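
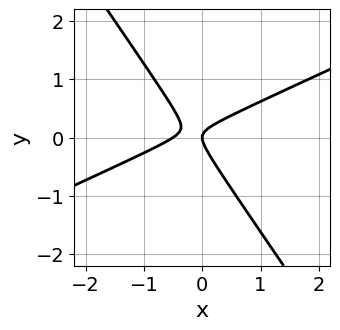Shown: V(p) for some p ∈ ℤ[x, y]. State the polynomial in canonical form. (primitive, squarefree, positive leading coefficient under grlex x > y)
2*x^2 - 3*x*y - 3*y^2 + x

(a) Degree: no degree-1 curve has this shape, so deg p = 2.
(b) Observable constraints: it crosses the y-axis at the gridline y = 0; it meets the x-axis at x = 0 (among the integer gridlines).
(c) Together with the visible shape, these determine p as stated.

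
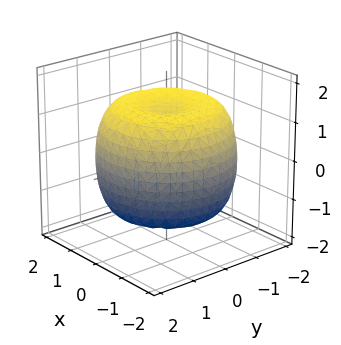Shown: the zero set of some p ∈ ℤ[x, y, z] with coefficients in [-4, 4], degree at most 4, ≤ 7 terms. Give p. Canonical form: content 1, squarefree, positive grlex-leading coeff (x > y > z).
x^4 + 2*x^2*y^2 + y^4 - 2*x^2 - 2*y^2 + 2*z^2 - 3

(a) deg p = 4. A generic line meets the surface in up to 4 points.
(b) Symmetries: rotational symmetry about the z-axis ⇒ p depends on x, y only through x² + y².
(c) Reading off the gridlines: a circular section at z = -1 has radius between 1 and 2.
(d) Fitting integer coefficients to these (and the overall shape) gives p.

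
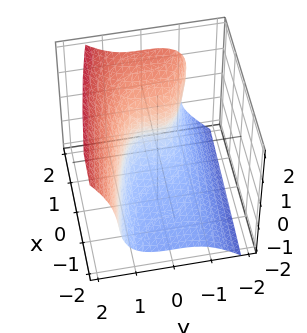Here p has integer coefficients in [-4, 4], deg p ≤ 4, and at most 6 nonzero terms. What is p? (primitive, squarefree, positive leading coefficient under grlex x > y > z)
3*y^3 - 2*z^3 + x*z + 3*x - 2

1. The degree is 3 — no degree-2 surface has this shape.
2. From the visible intercepts: one z-axis crossing is at z = -1.
3. Assembling these constraints gives the stated polynomial.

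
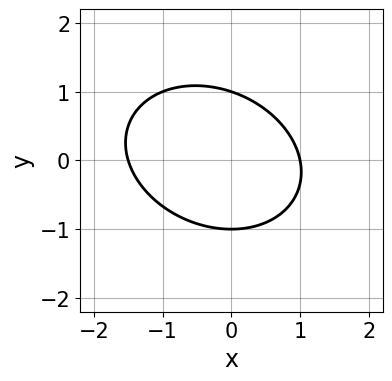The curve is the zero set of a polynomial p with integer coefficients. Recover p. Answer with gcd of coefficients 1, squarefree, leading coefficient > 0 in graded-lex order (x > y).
1. The degree is 2 — the shape is more complex than any degree-1 curve.
2. Checking where it meets the axes: one x-axis crossing is at x = 1; the y-axis gridline crossings are at y ∈ {-1, 1}.
3. Fitting integer coefficients to these (and the overall shape) gives p.

2*x^2 + x*y + 3*y^2 + x - 3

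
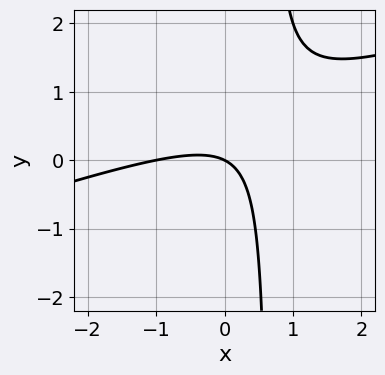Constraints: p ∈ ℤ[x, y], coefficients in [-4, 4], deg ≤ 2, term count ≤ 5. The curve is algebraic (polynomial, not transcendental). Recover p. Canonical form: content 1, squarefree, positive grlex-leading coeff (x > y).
First, the degree is 2 — no degree-1 curve has this shape.
Then, checking where it meets the axes: among the integer gridlines, it crosses the x-axis at x ∈ {-1, 0}; one y-axis crossing is at y = 0.
Finally, together with the visible shape, these determine p as stated.

x^2 - 3*x*y + x + 2*y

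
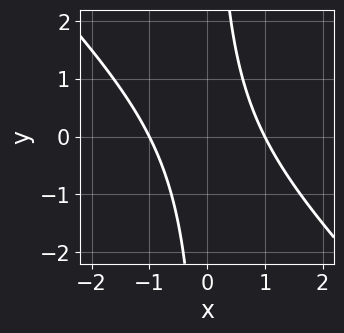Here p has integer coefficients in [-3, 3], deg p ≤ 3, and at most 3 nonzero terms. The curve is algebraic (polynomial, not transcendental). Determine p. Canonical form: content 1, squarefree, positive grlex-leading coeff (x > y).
x^2 + x*y - 1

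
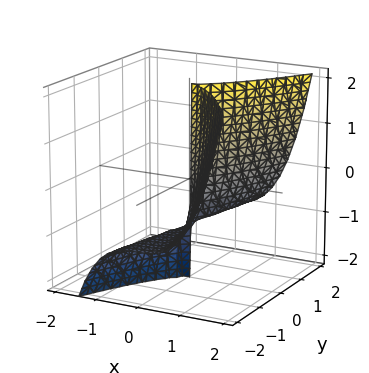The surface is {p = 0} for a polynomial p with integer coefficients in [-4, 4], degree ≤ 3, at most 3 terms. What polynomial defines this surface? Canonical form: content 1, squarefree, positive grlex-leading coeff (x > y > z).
2*x^3 - y^2*z - y^2

(a) deg p = 3. No degree-2 surface has this shape.
(b) From the axis intercepts and sections: one y-axis crossing is at y = 0; every point of the z-axis in the box is on the surface.
(c) Fitting integer coefficients to these (and the overall shape) gives p.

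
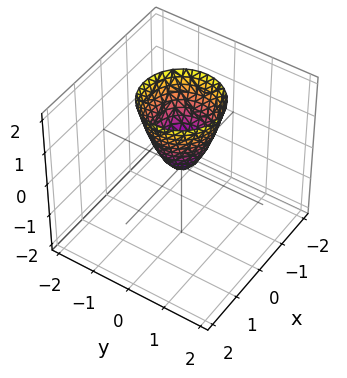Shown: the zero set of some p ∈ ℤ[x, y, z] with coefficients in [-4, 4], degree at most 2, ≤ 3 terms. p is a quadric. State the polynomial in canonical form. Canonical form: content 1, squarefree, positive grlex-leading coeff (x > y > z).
2*x^2 + 2*y^2 - z

(a) Degree: a paraboloid; a quadric, so deg p = 2.
(b) Symmetry: every cross-section ⟂ z is a circle, so x, y appear only via x² + y².
(c) Reading off the gridlines: one y-axis crossing is at y = 0; it crosses the x-axis at the gridline x = 0; it meets the z-axis at z = 0 (among the integer gridlines).
(d) Together with the visible shape, these determine p as stated.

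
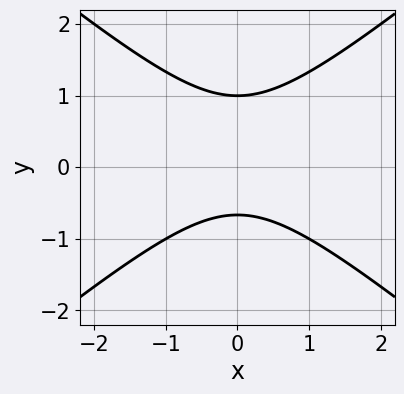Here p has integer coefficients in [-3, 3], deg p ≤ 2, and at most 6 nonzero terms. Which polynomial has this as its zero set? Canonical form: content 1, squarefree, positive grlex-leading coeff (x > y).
2*x^2 - 3*y^2 + y + 2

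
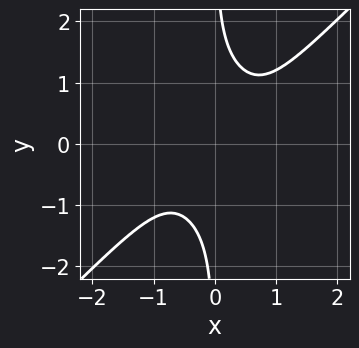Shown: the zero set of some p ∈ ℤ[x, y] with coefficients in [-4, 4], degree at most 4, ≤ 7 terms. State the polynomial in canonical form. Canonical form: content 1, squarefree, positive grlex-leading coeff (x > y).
(a) The degree is 4 — a generic line meets the curve in up to 4 points.
(b) Against the integer gridlines: the curve avoids every integer y-axis point in the box; it misses every integer gridline on the x-axis.
(c) Together with the visible shape, these determine p as stated.

x^4 + x^3*y - x^2*y^2 - x*y^3 + 1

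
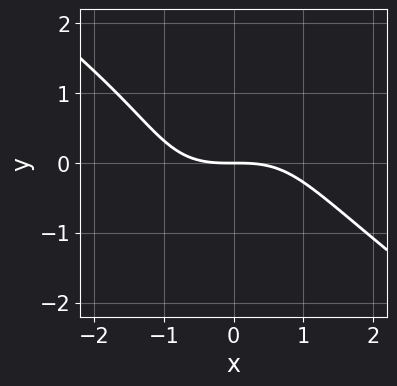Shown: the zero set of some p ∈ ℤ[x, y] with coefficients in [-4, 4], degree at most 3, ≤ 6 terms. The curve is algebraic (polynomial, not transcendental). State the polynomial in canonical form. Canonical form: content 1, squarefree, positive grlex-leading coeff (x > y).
x^3 - x*y^2 + y^3 - y^2 + 3*y

Degree: no degree-2 curve has this shape, so deg p = 3.
From the axis intercepts and sections: one y-axis crossing is at y = 0; it meets the x-axis at x = 0 (among the integer gridlines).
Putting this together gives p.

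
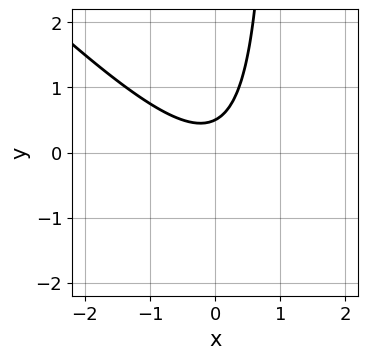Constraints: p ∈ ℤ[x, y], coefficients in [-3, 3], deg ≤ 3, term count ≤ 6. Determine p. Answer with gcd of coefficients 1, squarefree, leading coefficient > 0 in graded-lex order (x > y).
2*x^2 + 2*x*y - 2*y + 1

(a) The degree is 2 — the shape is more complex than any degree-1 curve.
(b) Observable constraints: the curve avoids every integer x-axis point in the box.
(c) The integer polynomial consistent with all of this is the stated p.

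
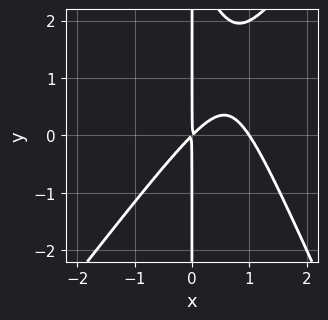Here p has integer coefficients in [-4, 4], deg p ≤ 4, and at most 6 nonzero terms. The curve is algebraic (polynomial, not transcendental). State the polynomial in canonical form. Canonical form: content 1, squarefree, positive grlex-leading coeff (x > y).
3*x^3 - x^2*y - x*y^2 - 3*x^2 + 3*x*y

1. Degree: a generic line meets the curve in up to 3 points, so deg p = 3.
2. From the visible intercepts: the visible y-axis segment lies entirely on the curve; it crosses the x-axis at the gridline x = 1.
3. The integer polynomial consistent with all of this is the stated p.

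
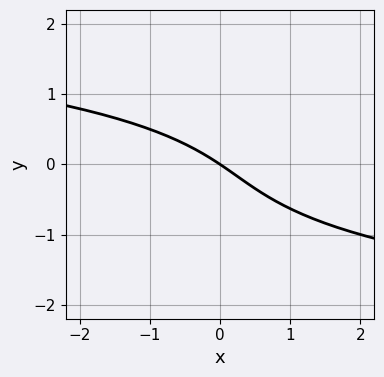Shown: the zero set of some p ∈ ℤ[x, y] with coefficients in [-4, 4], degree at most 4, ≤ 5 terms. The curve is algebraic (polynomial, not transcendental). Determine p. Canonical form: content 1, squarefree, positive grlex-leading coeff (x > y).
2*y^3 + y^2 + 2*x + 3*y

First, the degree is 3 — the shape is more complex than any degree-2 curve.
Next, checking where it meets the axes: one x-axis crossing is at x = 0; one y-axis crossing is at y = 0.
Finally, assembling these constraints gives the stated polynomial.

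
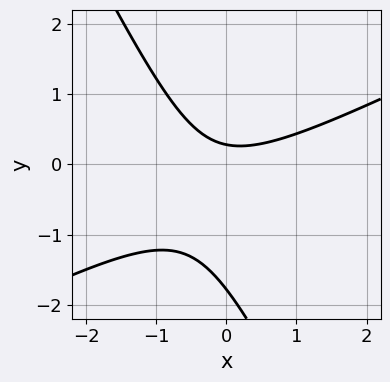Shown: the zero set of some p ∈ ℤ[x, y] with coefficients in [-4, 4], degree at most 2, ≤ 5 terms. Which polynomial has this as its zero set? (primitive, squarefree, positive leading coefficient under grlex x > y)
2*x^2 - 3*x*y - 2*y^2 - 3*y + 1

1. Degree: no degree-1 curve has this shape, so deg p = 2.
2. Against the integer gridlines: the curve avoids every integer x-axis point in the box.
3. The integer polynomial consistent with all of this is the stated p.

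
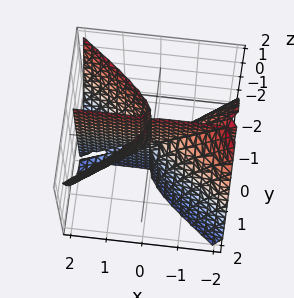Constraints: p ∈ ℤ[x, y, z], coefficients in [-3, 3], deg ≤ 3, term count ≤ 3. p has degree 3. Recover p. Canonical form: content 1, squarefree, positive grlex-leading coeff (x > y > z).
x^2*y + x*y*z - 2*y^3

deg p = 3. A generic line meets the surface in up to 3 points.
Checking where it meets the axes: the visible x-axis segment lies entirely on the surface; the visible z-axis segment lies entirely on the surface; one y-axis crossing is at y = 0.
Solving for integer coefficients yields p as stated.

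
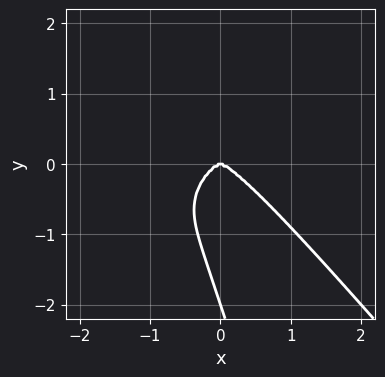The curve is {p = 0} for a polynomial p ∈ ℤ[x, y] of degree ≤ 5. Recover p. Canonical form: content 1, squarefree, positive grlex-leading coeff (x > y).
3*x^4 + 3*x*y^3 + y^4 + 2*y^3

1. deg p = 4. No degree-3 curve has this shape.
2. From the visible intercepts: among the integer gridlines, it crosses the y-axis at y ∈ {-2, 0}; one x-axis crossing is at x = 0.
3. Solving for integer coefficients yields p as stated.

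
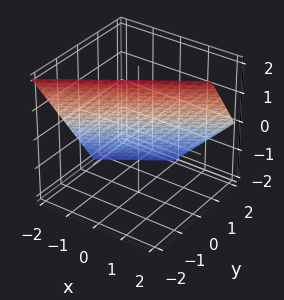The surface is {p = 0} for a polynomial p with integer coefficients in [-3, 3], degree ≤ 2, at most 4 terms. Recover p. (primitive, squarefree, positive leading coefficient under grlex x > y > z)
2*x - 3*y - 2*z + 2

(a) The degree is 1 — every cross-section is a straight line — this is a plane.
(b) Against the integer gridlines: it crosses the z-axis at the gridline z = 1; it crosses the x-axis at the gridline x = -1.
(c) These observations pin down the coefficients.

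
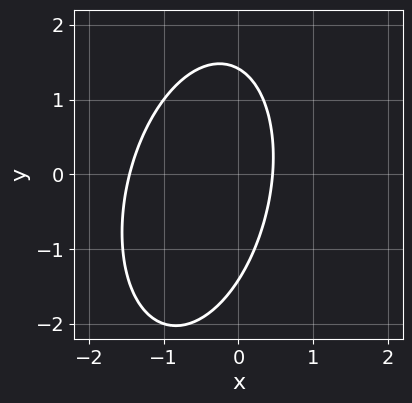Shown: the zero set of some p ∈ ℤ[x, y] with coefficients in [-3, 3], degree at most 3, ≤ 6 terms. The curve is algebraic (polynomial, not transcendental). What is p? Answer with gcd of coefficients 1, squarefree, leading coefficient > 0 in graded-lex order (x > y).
(a) The degree is 2 — no degree-1 curve has this shape.
(b) The integer polynomial consistent with all of this is the stated p.

3*x^2 - x*y + y^2 + 3*x - 2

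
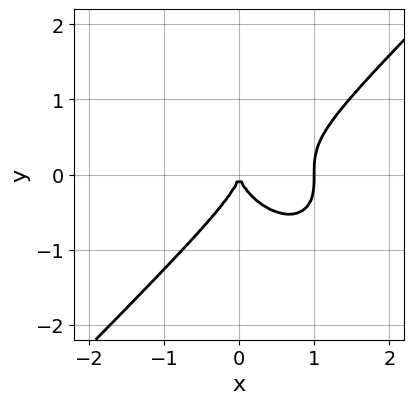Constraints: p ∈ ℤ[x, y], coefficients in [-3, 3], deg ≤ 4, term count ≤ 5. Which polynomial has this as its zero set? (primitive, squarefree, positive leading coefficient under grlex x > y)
1. The degree is 3 — a generic line meets the curve in up to 3 points.
2. From the axis intercepts and sections: the x-axis gridline crossings are at x ∈ {0, 1}; it crosses the y-axis at the gridline y = 0.
3. Together with the visible shape, these determine p as stated.

x^3 - y^3 - x^2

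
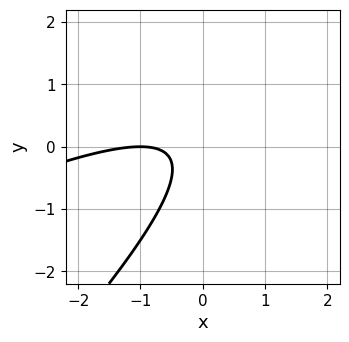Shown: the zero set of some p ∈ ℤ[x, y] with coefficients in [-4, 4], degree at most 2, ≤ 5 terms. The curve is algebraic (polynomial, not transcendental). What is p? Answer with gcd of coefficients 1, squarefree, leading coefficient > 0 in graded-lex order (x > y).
1. deg p = 2.
2. Against the integer gridlines: it misses every integer gridline on the y-axis; it crosses the x-axis at the gridline x = -1.
3. Solving for integer coefficients yields p as stated.

x^2 - 3*x*y + 2*y^2 + 2*x + 1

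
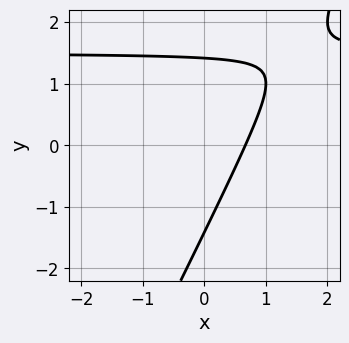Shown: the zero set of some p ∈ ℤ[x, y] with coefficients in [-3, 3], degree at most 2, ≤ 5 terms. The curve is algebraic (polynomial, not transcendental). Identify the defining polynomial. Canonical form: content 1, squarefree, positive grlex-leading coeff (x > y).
2*x*y - y^2 - 3*x + 2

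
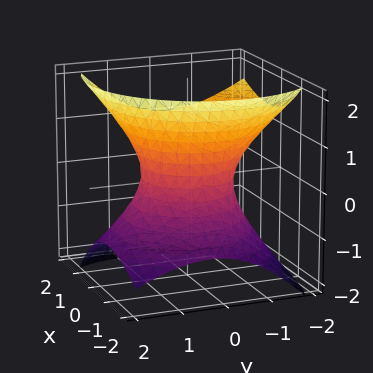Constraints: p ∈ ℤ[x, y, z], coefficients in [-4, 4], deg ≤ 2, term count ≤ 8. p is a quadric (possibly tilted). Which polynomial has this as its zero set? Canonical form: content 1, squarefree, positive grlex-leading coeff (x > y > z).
First, degree: a generic line meets the surface in up to 2 points, so deg p = 2.
Next, checking where it meets the axes: no z-intercept at any integer in the box; the x-axis gridline crossings are at x ∈ {-1, 1}; among the integer gridlines, it crosses the y-axis at y ∈ {-1, 1}.
Finally, together with the visible shape, these determine p as stated.

3*x^2 - 3*x*z + 3*y^2 + 2*y*z - 3*z^2 - 3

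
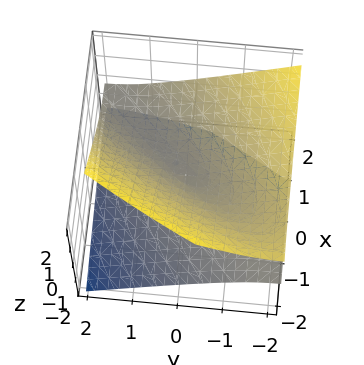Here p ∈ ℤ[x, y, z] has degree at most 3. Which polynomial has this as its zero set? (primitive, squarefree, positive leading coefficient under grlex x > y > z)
(a) deg p = 2.
(b) Observable constraints: it crosses the x-axis at the gridline x = 0; it meets the y-axis at y = 0 (among the integer gridlines); it crosses the z-axis at the gridline z = 0.
(c) Assembling these constraints gives the stated polynomial.

x^2 - 2*x*y - 2*x*z + y^2 - 3*z^2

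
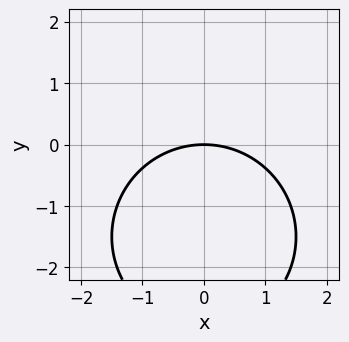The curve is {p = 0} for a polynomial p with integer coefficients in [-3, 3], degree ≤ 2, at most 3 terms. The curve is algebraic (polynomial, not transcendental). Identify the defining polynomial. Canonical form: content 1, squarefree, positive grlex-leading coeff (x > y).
x^2 + y^2 + 3*y

deg p = 2. The shape is more complex than any degree-1 curve.
Symmetries: it's symmetric under x → −x, forcing even powers of x.
Reading off the gridlines: it crosses the x-axis at the gridline x = 0; it meets the y-axis at y = 0 (among the integer gridlines).
The integer polynomial consistent with all of this is the stated p.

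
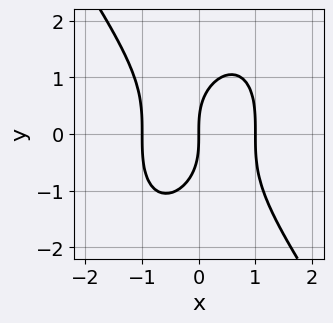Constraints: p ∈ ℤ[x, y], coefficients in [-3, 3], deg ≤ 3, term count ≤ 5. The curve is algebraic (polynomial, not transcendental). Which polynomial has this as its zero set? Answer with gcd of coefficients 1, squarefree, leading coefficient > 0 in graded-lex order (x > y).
3*x^3 + y^3 - 3*x

1. The degree is 3 — a generic line meets the curve in up to 3 points.
2. Checking where it meets the axes: the x-axis gridline crossings are at x ∈ {-1, 0, 1}; it crosses the y-axis at the gridline y = 0.
3. Assembling these constraints gives the stated polynomial.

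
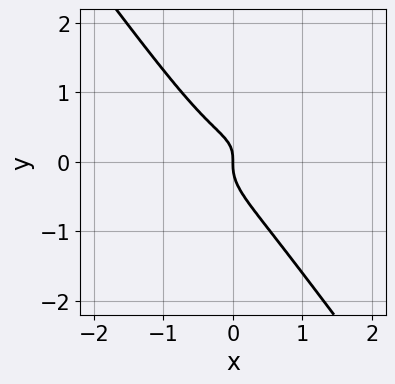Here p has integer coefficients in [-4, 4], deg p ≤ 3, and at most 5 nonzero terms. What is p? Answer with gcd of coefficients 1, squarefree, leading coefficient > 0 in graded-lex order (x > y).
2*x^3 + 3*x*y^2 + 3*y^3 - x*y + x

First, the degree is 3 — a generic line meets the curve in up to 3 points.
Then, observable constraints: it crosses the y-axis at the gridline y = 0; it crosses the x-axis at the gridline x = 0.
Finally, putting this together gives p.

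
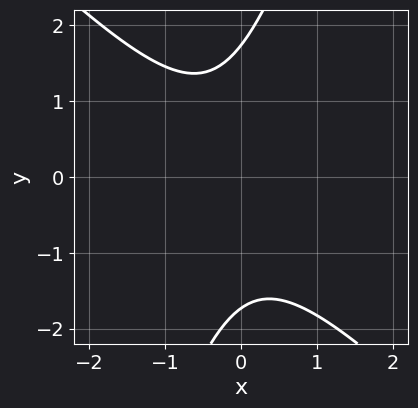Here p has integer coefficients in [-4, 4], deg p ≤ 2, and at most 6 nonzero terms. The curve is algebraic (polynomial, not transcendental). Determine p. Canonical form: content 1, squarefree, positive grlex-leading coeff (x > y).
3*x^2 + 2*x*y - y^2 + x + 3

deg p = 2. No degree-1 curve has this shape.
Against the integer gridlines: no x-intercept at any integer in the box.
Together with the visible shape, these determine p as stated.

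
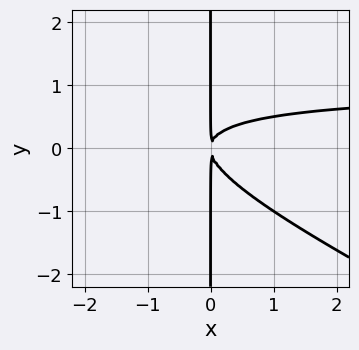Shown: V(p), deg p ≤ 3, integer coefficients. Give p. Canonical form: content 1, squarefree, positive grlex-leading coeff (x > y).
Degree: the shape is more complex than any degree-2 curve, so deg p = 3.
Against the integer gridlines: the visible y-axis segment lies entirely on the curve.
Matching integer coefficients to the picture gives p.

x^2*y + 2*x*y^2 - x^2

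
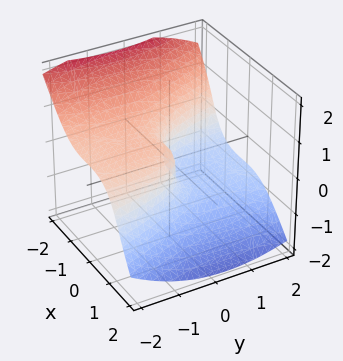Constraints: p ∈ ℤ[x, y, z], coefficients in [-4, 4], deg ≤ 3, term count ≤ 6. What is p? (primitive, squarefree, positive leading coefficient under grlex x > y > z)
deg p = 3.
Observable constraints: one x-axis crossing is at x = 0; it meets the z-axis at z = 0 (among the integer gridlines).
The integer polynomial consistent with all of this is the stated p.

3*x^3 + 2*y^2*z + 3*z^3 + 3*y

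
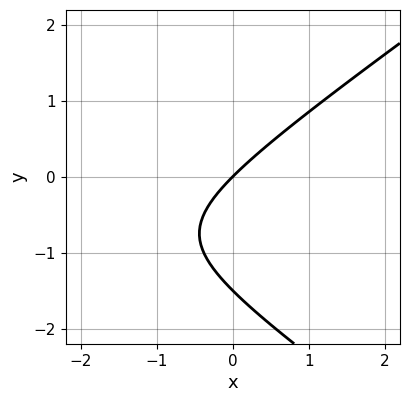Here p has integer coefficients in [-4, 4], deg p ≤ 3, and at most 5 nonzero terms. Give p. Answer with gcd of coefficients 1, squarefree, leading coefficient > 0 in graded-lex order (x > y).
deg p = 2. A generic line meets the curve in up to 2 points.
Checking where it meets the axes: it crosses the y-axis at the gridline y = 0; one x-axis crossing is at x = 0.
Assembling these constraints gives the stated polynomial.

x^2 - 2*y^2 + 3*x - 3*y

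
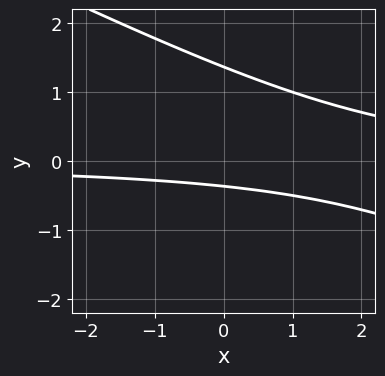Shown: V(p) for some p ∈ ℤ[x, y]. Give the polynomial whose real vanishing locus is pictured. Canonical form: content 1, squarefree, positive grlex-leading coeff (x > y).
x*y + 2*y^2 - 2*y - 1

1. The degree is 2 — the shape is more complex than any degree-1 curve.
2. Observable constraints: it misses every integer gridline on the x-axis.
3. Assembling these constraints gives the stated polynomial.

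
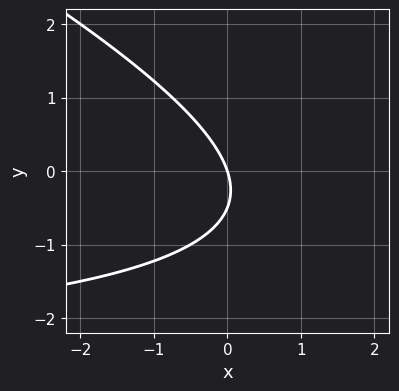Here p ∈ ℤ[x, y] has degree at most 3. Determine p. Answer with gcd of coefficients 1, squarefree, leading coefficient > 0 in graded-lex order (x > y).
x*y + 2*y^2 + 3*x + y

1. Degree: no degree-1 curve has this shape, so deg p = 2.
2. Checking where it meets the axes: one y-axis crossing is at y = 0; one x-axis crossing is at x = 0.
3. Matching integer coefficients to the picture gives p.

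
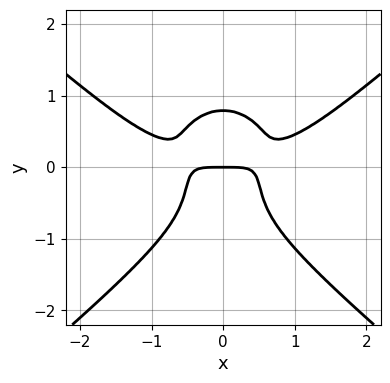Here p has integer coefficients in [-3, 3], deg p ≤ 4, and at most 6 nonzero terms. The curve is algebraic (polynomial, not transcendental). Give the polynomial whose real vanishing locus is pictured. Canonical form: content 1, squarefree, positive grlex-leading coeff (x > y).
x^4 - 2*y^4 - 3*x^2*y + y

(a) Degree: the shape is more complex than any degree-3 curve, so deg p = 4.
(b) Symmetries: the x ↦ −x reflection is a symmetry, so x appears only in even powers.
(c) Reading off the gridlines: it crosses the x-axis at the gridline x = 0; it crosses the y-axis at the gridline y = 0.
(d) These observations pin down the coefficients.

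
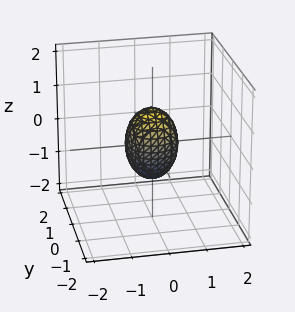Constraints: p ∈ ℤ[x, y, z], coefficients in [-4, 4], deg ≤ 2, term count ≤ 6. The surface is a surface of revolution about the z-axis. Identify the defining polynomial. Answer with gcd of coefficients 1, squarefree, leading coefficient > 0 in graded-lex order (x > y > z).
(a) The degree is 2 — a generic line meets the surface in up to 2 points.
(b) Symmetries: rotational symmetry about the z-axis ⇒ p depends on x, y only through x² + y².
(c) From the visible intercepts: a circular section at z = 0 has radius between 0 and 1; among the integer gridlines, it crosses the z-axis at z ∈ {-1, 1}.
(d) Solving for integer coefficients yields p as stated.

2*x^2 + 2*y^2 + z^2 - 1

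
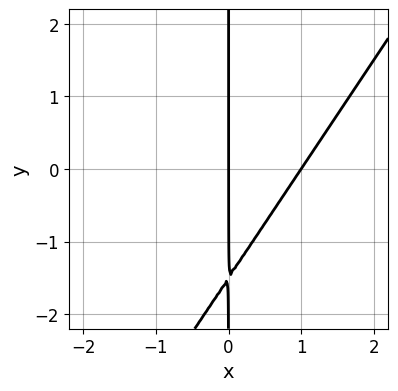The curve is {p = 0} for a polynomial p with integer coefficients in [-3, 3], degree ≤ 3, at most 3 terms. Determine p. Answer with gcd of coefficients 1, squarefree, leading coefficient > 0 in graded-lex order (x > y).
First, degree: a generic line meets the curve in up to 2 points, so deg p = 2.
Next, checking where it meets the axes: among the integer gridlines, it crosses the x-axis at x ∈ {0, 1}; the visible y-axis segment lies entirely on the curve.
Finally, together with the visible shape, these determine p as stated.

3*x^2 - 2*x*y - 3*x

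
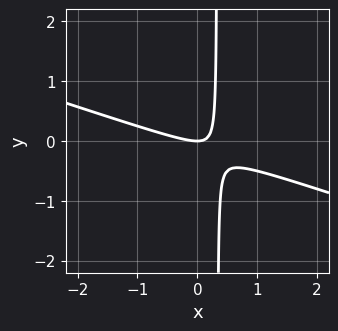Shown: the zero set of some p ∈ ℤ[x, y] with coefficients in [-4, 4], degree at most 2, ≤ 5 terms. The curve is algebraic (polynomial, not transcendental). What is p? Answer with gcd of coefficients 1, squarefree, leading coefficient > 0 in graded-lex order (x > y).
1. The degree is 2 — a generic line meets the curve in up to 2 points.
2. Against the integer gridlines: it crosses the y-axis at the gridline y = 0; it meets the x-axis at x = 0 (among the integer gridlines).
3. Solving for integer coefficients yields p as stated.

x^2 + 3*x*y - y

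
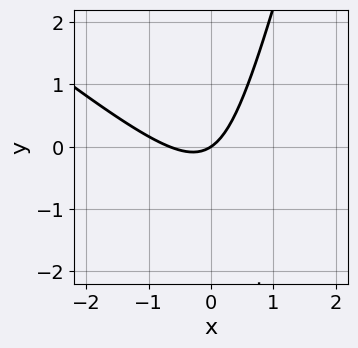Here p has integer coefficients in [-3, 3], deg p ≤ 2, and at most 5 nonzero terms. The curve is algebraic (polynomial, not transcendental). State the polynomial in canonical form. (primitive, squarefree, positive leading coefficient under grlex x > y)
deg p = 2.
Against the integer gridlines: it meets the x-axis at x = 0 (among the integer gridlines); it crosses the y-axis at the gridline y = 0.
Matching integer coefficients to the picture gives p.

3*x^2 + 3*x*y - y^2 + 2*x - 3*y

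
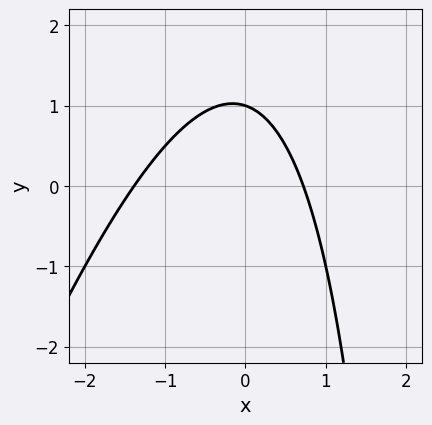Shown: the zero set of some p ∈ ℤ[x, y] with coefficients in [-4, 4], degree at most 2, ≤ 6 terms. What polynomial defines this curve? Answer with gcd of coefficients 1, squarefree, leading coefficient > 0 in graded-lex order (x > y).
3*x^2 - x*y + 2*x + 3*y - 3

Degree: the shape is more complex than any degree-1 curve, so deg p = 2.
Checking where it meets the axes: one y-axis crossing is at y = 1.
Fitting integer coefficients to these (and the overall shape) gives p.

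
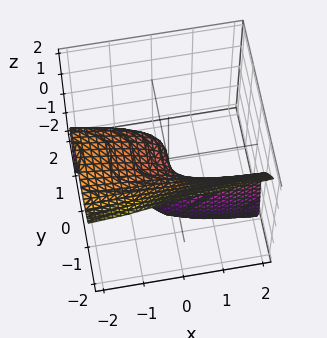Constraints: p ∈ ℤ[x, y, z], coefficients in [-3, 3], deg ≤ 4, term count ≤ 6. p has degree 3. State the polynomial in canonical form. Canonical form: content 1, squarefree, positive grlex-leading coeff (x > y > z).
(a) The degree is 3 — no degree-2 surface has this shape.
(b) Checking where it meets the axes: one x-axis crossing is at x = 0; among the integer gridlines, it crosses the z-axis at z ∈ {-2, 0}.
(c) Putting this together gives p.

x*y^2 - 2*y^3 - z^3 - 2*z^2 - 2*x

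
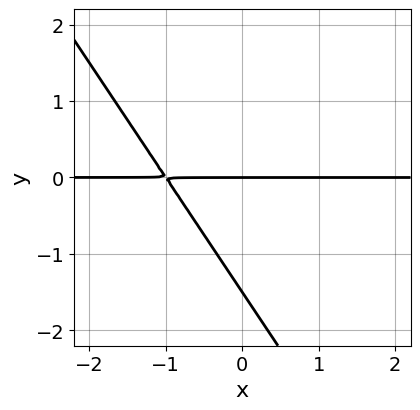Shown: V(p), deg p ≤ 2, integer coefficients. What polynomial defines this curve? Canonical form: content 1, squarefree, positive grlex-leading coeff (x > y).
3*x*y + 2*y^2 + 3*y

1. Degree: the shape is more complex than any degree-1 curve, so deg p = 2.
2. From the axis intercepts and sections: every point of the x-axis in the box is on the curve; it crosses the y-axis at the gridline y = 0.
3. Fitting integer coefficients to these (and the overall shape) gives p.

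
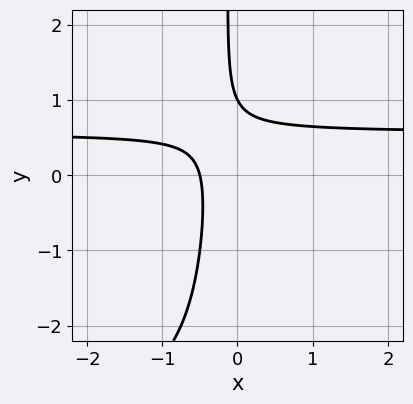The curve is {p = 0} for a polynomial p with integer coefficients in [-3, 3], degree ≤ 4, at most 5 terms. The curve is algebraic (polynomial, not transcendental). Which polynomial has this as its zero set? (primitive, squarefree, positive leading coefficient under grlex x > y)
x*y^2 + 3*x*y - 2*x + y - 1

The degree is 3 — the shape is more complex than any degree-2 curve.
Reading off the gridlines: it crosses the y-axis at the gridline y = 1.
These observations pin down the coefficients.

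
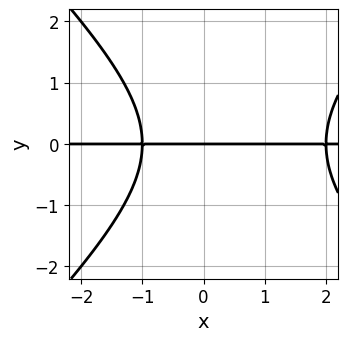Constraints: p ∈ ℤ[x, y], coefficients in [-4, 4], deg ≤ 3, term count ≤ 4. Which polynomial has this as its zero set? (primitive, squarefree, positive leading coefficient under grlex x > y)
x^2*y - y^3 - x*y - 2*y

First, deg p = 3. The shape is more complex than any degree-2 curve.
Next, from the axis intercepts and sections: it meets the y-axis at y = 0 (among the integer gridlines); every point of the x-axis in the box is on the curve.
Finally, assembling these constraints gives the stated polynomial.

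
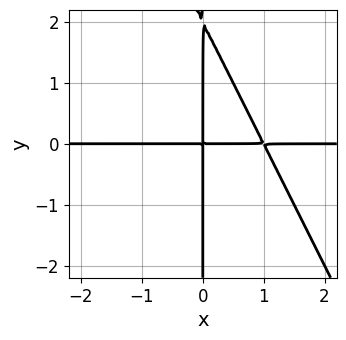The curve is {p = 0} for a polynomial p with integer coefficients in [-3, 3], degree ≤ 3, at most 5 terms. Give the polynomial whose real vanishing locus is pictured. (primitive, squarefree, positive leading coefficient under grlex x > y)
First, the degree is 3 — no degree-2 curve has this shape.
Next, from the axis intercepts and sections: the visible x-axis segment lies entirely on the curve; every point of the y-axis in the box is on the curve.
Finally, putting this together gives p.

2*x^2*y + x*y^2 - 2*x*y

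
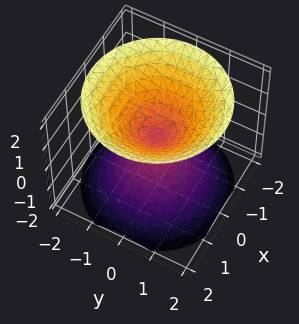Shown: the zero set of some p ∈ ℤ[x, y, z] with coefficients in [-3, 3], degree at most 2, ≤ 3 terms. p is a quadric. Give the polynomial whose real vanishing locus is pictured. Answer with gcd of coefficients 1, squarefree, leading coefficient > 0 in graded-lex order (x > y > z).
x^2 + y^2 - z^2

(a) There are 2 components.
(b) Degree: two nappes meeting at a single point; a quadric, so deg p = 2.
(c) Symmetry: the surface is invariant under rotation about z: p = q(x² + y², z); the z ↦ −z reflection is a symmetry, so z appears only in even powers.
(d) Reading off the gridlines: one z-axis crossing is at z = 0; it crosses the x-axis at the gridline x = 0.
(e) Together with the visible shape, these determine p as stated.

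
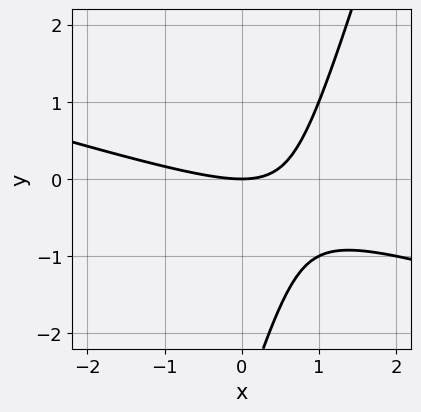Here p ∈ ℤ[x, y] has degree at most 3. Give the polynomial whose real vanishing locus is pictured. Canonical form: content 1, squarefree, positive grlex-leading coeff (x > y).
(a) Degree: a generic line meets the curve in up to 2 points, so deg p = 2.
(b) From the visible intercepts: it crosses the x-axis at the gridline x = 0; one y-axis crossing is at y = 0.
(c) Assembling these constraints gives the stated polynomial.

x^2 + 3*x*y - y^2 - 3*y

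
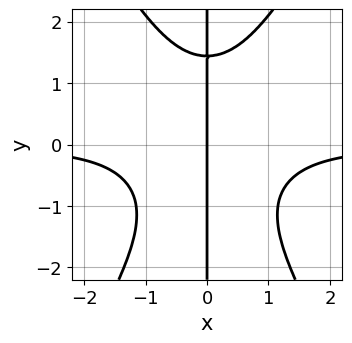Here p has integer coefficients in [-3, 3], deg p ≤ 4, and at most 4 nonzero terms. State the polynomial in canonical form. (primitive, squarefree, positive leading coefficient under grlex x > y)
3*x^3*y - x*y^3 + 3*x

First, deg p = 4. No degree-3 curve has this shape.
Then, observable constraints: every point of the y-axis in the box is on the curve; it crosses the x-axis at the gridline x = 0.
Finally, these observations pin down the coefficients.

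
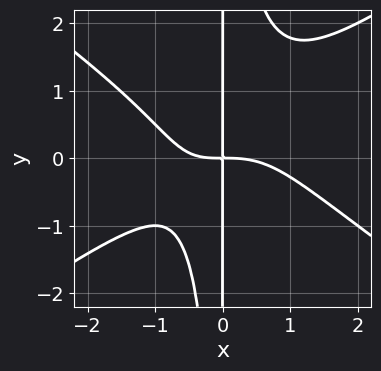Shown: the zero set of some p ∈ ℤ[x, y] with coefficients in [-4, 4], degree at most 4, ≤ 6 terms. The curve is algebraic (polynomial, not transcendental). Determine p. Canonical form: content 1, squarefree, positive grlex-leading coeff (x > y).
deg p = 4.
Observable constraints: every point of the y-axis in the box is on the curve.
Assembling these constraints gives the stated polynomial.

x^4 - 2*x^2*y^2 + x^2*y + 2*x*y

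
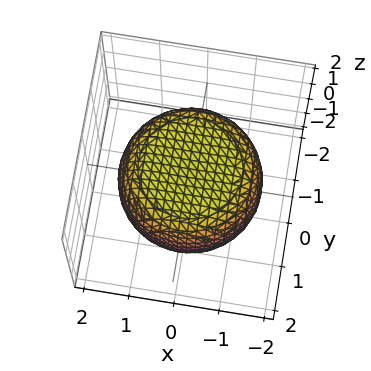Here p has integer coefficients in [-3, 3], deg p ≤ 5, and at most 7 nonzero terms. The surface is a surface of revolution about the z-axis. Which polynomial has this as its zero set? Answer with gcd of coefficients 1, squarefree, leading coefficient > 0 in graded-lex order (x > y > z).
x^4 + 2*x^2*y^2 + y^4 - x^2 - y^2 + 3*z^2 - 3

The degree is 4 — no degree-3 surface has this shape.
By symmetry, every cross-section ⟂ z is a circle, so x, y appear only via x² + y².
Reading off the gridlines: among the integer gridlines, it crosses the z-axis at z ∈ {-1, 1}; a circular section at z = 0 has radius between 1 and 2.
Fitting integer coefficients to these (and the overall shape) gives p.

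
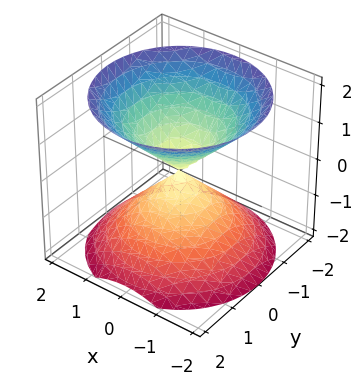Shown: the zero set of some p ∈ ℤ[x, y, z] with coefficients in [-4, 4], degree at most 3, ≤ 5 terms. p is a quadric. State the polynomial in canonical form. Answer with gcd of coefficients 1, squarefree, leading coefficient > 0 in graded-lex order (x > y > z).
1. The picture has 2 separate pieces. They look like related sheets of one shape, so recover p as a whole.
2. The degree is 2 — a double cone through the origin; a quadric.
3. Symmetries: the z-axis is an axis of rotation, so x and y enter only as x² + y²; mirror symmetry z ↦ −z ⇒ only even powers of z.
4. Against the integer gridlines: it crosses the z-axis at the gridline z = 0; it meets the y-axis at y = 0 (among the integer gridlines); a circular section at z = -1 has radius exactly 1; it meets the x-axis at x = 0 (among the integer gridlines).
5. Together with the visible shape, these determine p as stated.

x^2 + y^2 - z^2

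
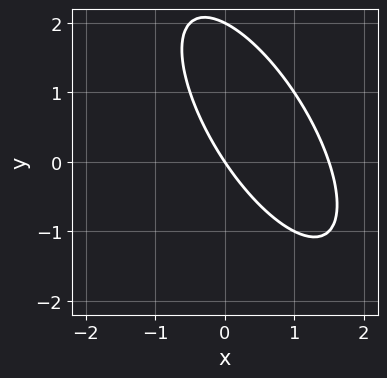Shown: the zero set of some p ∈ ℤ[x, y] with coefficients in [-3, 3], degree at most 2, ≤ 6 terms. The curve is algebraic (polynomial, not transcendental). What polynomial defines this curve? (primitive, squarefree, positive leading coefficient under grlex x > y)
2*x^2 + 2*x*y + y^2 - 3*x - 2*y

(a) deg p = 2.
(b) From the axis intercepts and sections: the y-axis gridline crossings are at y ∈ {0, 2}; it crosses the x-axis at the gridline x = 0.
(c) Assembling these constraints gives the stated polynomial.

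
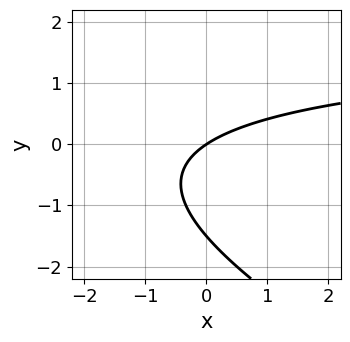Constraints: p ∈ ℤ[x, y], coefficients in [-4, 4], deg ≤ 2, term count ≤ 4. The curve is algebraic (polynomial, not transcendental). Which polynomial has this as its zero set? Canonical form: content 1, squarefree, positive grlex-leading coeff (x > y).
x*y + 2*y^2 - 2*x + 3*y

(a) deg p = 2.
(b) Checking where it meets the axes: it meets the y-axis at y = 0 (among the integer gridlines); it meets the x-axis at x = 0 (among the integer gridlines).
(c) Matching integer coefficients to the picture gives p.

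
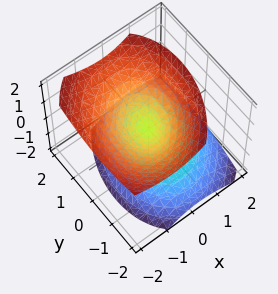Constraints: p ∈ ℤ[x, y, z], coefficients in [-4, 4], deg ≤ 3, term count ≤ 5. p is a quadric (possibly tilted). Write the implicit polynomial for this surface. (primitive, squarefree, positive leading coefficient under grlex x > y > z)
3*x^2 - x*y + 2*x*z + 2*y^2 - 3*z^2

(a) There are 2 components. They look like related sheets of one shape, so recover p as a whole.
(b) deg p = 2. A generic line meets the surface in up to 2 points.
(c) Reading off the gridlines: one y-axis crossing is at y = 0; it meets the z-axis at z = 0 (among the integer gridlines); one x-axis crossing is at x = 0.
(d) Fitting integer coefficients to these (and the overall shape) gives p.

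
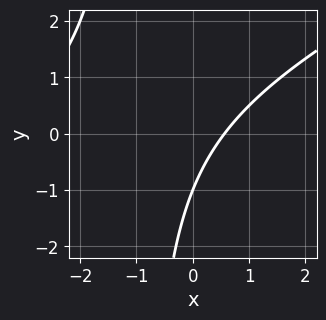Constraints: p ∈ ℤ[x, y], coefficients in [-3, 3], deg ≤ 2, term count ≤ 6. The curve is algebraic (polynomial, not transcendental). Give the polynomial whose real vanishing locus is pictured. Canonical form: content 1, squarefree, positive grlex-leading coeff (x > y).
x^2 - 2*x*y + 3*x - 2*y - 2

Degree: a generic line meets the curve in up to 2 points, so deg p = 2.
From the axis intercepts and sections: one y-axis crossing is at y = -1.
Together with the visible shape, these determine p as stated.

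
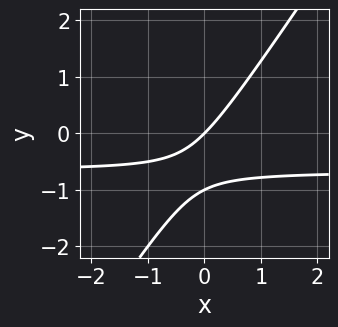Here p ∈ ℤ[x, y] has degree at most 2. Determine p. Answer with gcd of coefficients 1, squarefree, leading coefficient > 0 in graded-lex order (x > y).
First, the degree is 2 — a generic line meets the curve in up to 2 points.
Next, reading off the gridlines: it crosses the x-axis at the gridline x = 0; among the integer gridlines, it crosses the y-axis at y ∈ {-1, 0}.
Finally, fitting integer coefficients to these (and the overall shape) gives p.

3*x*y - 2*y^2 + 2*x - 2*y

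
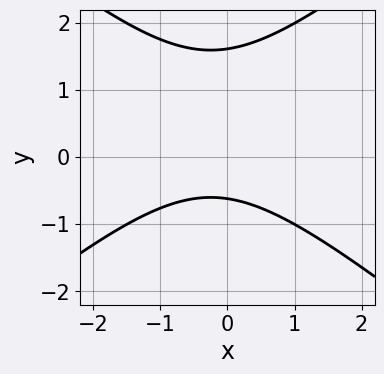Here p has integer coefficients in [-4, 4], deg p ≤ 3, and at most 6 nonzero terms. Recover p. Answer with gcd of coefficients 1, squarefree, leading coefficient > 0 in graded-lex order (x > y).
2*x^2 - 3*y^2 + x + 3*y + 3

First, the degree is 2 — the shape is more complex than any degree-1 curve.
Then, from the visible intercepts: the curve avoids every integer x-axis point in the box.
Finally, matching integer coefficients to the picture gives p.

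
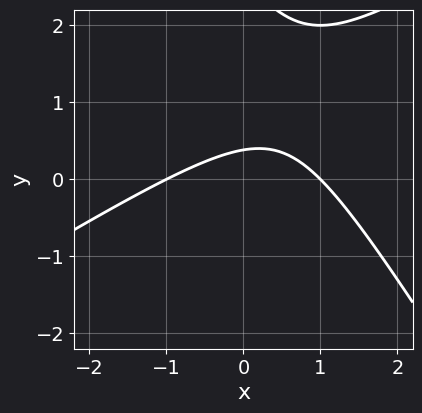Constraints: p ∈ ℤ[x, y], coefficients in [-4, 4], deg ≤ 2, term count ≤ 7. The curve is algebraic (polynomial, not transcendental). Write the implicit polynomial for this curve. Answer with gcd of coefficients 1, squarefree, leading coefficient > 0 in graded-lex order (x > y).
x^2 - x*y - y^2 + 3*y - 1

The degree is 2 — the shape is more complex than any degree-1 curve.
Checking where it meets the axes: among the integer gridlines, it crosses the x-axis at x ∈ {-1, 1}.
These observations pin down the coefficients.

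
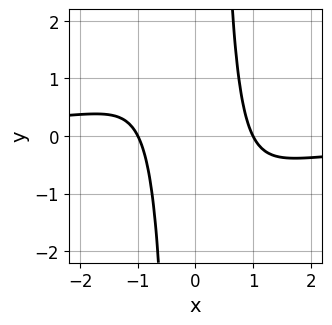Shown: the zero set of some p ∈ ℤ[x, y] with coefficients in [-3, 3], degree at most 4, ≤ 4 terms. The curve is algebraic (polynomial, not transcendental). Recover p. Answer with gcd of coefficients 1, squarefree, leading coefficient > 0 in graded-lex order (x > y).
deg p = 4. The shape is more complex than any degree-3 curve.
Against the integer gridlines: among the integer gridlines, it crosses the x-axis at x ∈ {-1, 1}; no y-intercept at any integer in the box.
Fitting integer coefficients to these (and the overall shape) gives p.

x^3*y + x^2 - 1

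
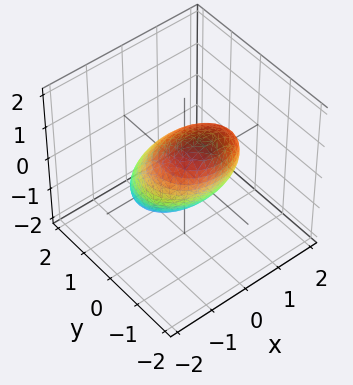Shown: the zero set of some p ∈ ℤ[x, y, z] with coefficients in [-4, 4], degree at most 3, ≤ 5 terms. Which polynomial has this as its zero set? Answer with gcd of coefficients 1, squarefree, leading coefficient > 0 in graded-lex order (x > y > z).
1. Degree: a generic line meets the surface in up to 2 points, so deg p = 2.
2. Against the integer gridlines: the y-axis gridline crossings are at y ∈ {-1, 1}.
3. Fitting integer coefficients to these (and the overall shape) gives p.

2*x^2 + 3*y^2 + 3*y*z + 2*z^2 - 3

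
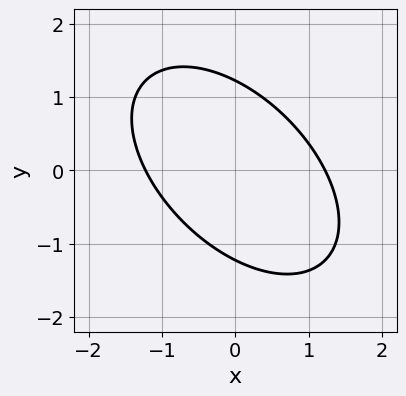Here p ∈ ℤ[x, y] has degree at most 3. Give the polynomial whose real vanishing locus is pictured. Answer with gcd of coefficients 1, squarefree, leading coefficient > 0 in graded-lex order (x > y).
2*x^2 + 2*x*y + 2*y^2 - 3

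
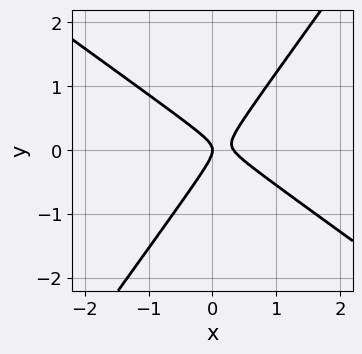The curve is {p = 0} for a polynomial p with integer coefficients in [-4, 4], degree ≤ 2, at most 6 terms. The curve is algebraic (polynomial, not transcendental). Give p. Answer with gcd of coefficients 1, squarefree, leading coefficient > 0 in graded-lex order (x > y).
3*x^2 + 2*x*y - 3*y^2 - x

1. Degree: no degree-1 curve has this shape, so deg p = 2.
2. Checking where it meets the axes: one x-axis crossing is at x = 0; one y-axis crossing is at y = 0.
3. Fitting integer coefficients to these (and the overall shape) gives p.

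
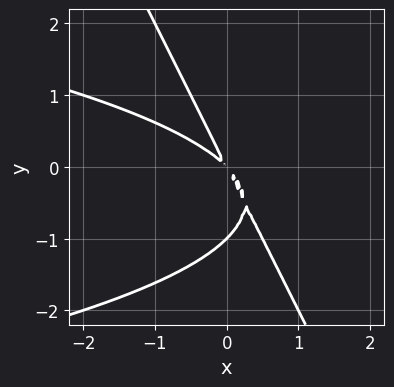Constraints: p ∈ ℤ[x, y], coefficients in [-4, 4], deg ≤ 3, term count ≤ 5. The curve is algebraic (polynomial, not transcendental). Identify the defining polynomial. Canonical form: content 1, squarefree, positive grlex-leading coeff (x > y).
2*x*y^2 + y^3 + 2*x^2 + 3*x*y + y^2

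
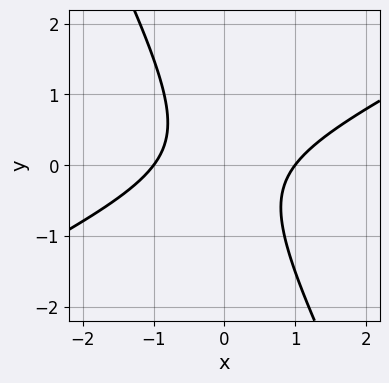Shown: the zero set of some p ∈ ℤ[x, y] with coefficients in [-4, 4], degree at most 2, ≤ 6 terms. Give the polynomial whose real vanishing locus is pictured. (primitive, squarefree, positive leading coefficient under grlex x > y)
First, degree: the shape is more complex than any degree-1 curve, so deg p = 2.
Then, from the visible intercepts: no y-intercept at any integer in the box; among the integer gridlines, it crosses the x-axis at x ∈ {-1, 1}.
Finally, fitting integer coefficients to these (and the overall shape) gives p.

2*x^2 - 3*x*y - 2*y^2 - 2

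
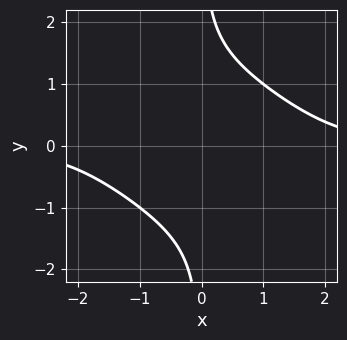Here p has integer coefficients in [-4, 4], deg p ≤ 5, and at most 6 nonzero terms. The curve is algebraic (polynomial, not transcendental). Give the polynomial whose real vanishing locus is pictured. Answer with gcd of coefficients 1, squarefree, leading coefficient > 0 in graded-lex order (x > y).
x^3*y + 2*x^2*y^2 + 2*x*y^3 - 2*x*y - 3

deg p = 4. The shape is more complex than any degree-3 curve.
Against the integer gridlines: it misses every integer gridline on the x-axis; it misses every integer gridline on the y-axis.
Matching integer coefficients to the picture gives p.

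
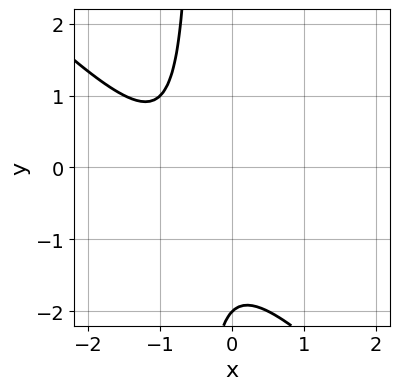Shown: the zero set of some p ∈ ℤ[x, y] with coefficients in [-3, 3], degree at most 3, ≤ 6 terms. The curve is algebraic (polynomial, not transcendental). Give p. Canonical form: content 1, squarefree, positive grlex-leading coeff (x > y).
2*x^2 + 2*x*y + 3*x + y + 2

Degree: the shape is more complex than any degree-1 curve, so deg p = 2.
From the axis intercepts and sections: it meets the y-axis at y = -2 (among the integer gridlines); it misses every integer gridline on the x-axis.
Putting this together gives p.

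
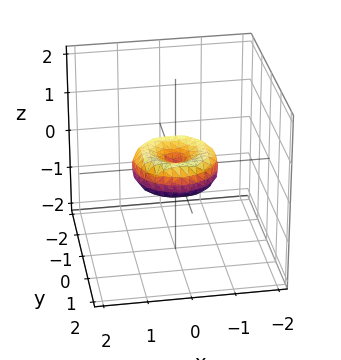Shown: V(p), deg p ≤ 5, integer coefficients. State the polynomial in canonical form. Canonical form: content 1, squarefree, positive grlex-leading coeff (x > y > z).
2*x^4 + 4*x^2*y^2 + 2*y^4 - 2*x^2 - 2*y^2 + 3*z^2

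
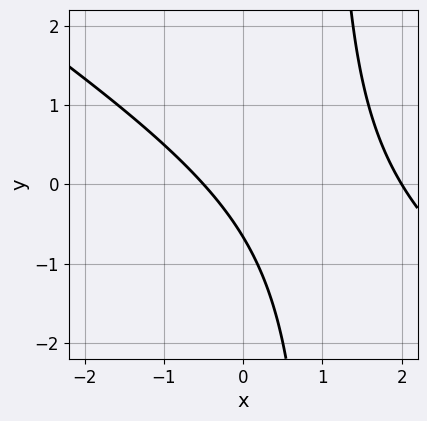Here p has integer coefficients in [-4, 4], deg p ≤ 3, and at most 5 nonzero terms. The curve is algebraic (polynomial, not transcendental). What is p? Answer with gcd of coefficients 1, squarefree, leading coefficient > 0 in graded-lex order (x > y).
2*x^2 + 3*x*y - 3*x - 3*y - 2

(a) Degree: a generic line meets the curve in up to 2 points, so deg p = 2.
(b) Observable constraints: one x-axis crossing is at x = 2.
(c) Assembling these constraints gives the stated polynomial.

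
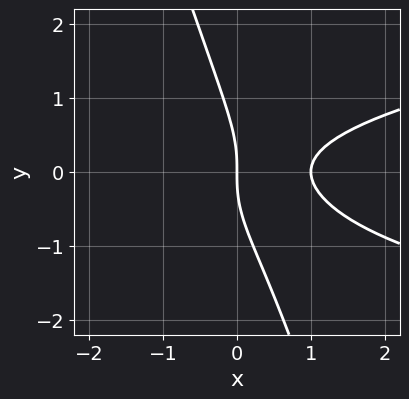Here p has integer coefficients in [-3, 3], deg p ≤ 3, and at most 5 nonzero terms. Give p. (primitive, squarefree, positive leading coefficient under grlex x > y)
deg p = 3.
Against the integer gridlines: the x-axis gridline crossings are at x ∈ {0, 1}; it meets the y-axis at y = 0 (among the integer gridlines).
Together with the visible shape, these determine p as stated.

3*x*y^2 + y^3 - 2*x^2 + 2*x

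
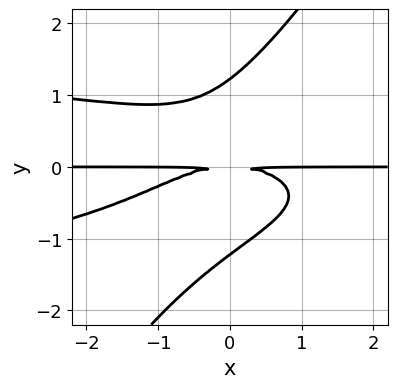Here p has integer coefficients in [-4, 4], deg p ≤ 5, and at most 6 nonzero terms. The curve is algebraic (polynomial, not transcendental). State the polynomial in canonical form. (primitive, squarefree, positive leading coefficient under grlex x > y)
1. The degree is 4 — no degree-3 curve has this shape.
2. From the axis intercepts and sections: the visible x-axis segment lies entirely on the curve.
3. Solving for integer coefficients yields p as stated.

3*x*y^3 - 2*y^4 + x^2*y + 3*y^2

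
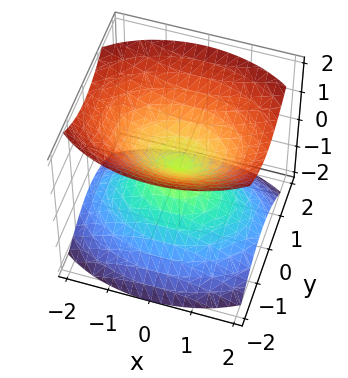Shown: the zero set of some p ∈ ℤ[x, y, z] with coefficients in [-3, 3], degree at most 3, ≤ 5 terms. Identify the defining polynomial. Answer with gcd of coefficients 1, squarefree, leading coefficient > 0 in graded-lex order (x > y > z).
1. There are 2 components. Treating them together as one polynomial.
2. The degree is 2 — two nappes meeting at a single point; a quadric.
3. Symmetries: mirror symmetry z ↦ −z ⇒ only even powers of z; the x ↦ −x reflection is a symmetry, so x appears only in even powers; mirror symmetry y ↦ −y ⇒ only even powers of y.
4. From the axis intercepts and sections: one z-axis crossing is at z = 0; it meets the y-axis at y = 0 (among the integer gridlines); one x-axis crossing is at x = 0.
5. These observations pin down the coefficients.

x^2 + 2*y^2 - 2*z^2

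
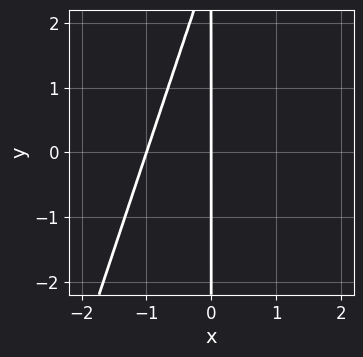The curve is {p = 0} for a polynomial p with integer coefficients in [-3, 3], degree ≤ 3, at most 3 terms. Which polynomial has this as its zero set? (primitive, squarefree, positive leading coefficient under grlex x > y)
3*x^2 - x*y + 3*x

1. deg p = 2. A generic line meets the curve in up to 2 points.
2. Observable constraints: among the integer gridlines, it crosses the x-axis at x ∈ {-1, 0}; every point of the y-axis in the box is on the curve.
3. The integer polynomial consistent with all of this is the stated p.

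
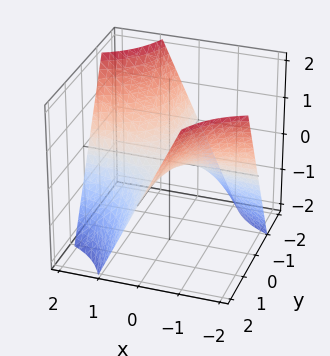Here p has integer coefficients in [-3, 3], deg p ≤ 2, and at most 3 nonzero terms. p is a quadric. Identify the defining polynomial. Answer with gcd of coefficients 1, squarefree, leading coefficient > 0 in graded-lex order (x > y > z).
x*y + z

First, the degree is 2 — a saddle surface; a quadric.
Then, observable constraints: one z-axis crossing is at z = 0; every point of the y-axis in the box is on the surface; the visible x-axis segment lies entirely on the surface.
Finally, solving for integer coefficients yields p as stated.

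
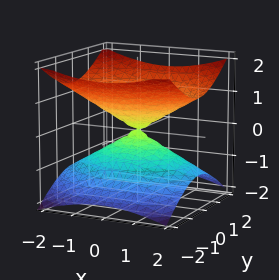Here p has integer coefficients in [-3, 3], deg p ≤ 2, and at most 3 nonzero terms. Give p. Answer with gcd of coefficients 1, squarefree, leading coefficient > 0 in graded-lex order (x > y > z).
The degree is 2 — a double cone through the origin; a quadric.
Symmetries: mirror symmetry x ↦ −x ⇒ only even powers of x; it's symmetric under z → −z, forcing even powers of z; the y ↦ −y reflection is a symmetry, so y appears only in even powers.
Observable constraints: it crosses the x-axis at the gridline x = 0; one z-axis crossing is at z = 0; it meets the y-axis at y = 0 (among the integer gridlines).
Together with the visible shape, these determine p as stated.

x^2 + 2*y^2 - 3*z^2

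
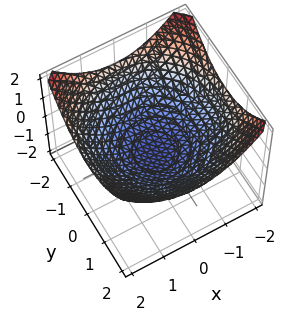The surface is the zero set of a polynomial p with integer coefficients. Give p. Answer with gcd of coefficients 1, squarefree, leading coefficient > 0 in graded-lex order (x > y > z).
x^2 + y^2 - 3*z - 2

(a) The degree is 2 — no degree-1 surface has this shape.
(b) Symmetries: rotational symmetry about the z-axis ⇒ p depends on x, y only through x² + y².
(c) From the visible intercepts: a circular section at z = 0 has radius between 1 and 2.
(d) These observations pin down the coefficients.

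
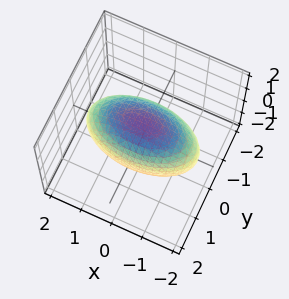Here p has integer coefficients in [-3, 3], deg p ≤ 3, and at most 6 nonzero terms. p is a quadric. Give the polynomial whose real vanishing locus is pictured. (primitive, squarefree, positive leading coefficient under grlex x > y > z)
deg p = 2. A closed, bounded, convex surface; a quadric.
Symmetries: it's symmetric under y → −y, forcing even powers of y; mirror symmetry x ↦ −x ⇒ only even powers of x; mirror symmetry z ↦ −z ⇒ only even powers of z.
Observable constraints: among the integer gridlines, it crosses the y-axis at y ∈ {-1, 1}.
Putting this together gives p.

x^2 + 3*y^2 + 2*z^2 - 3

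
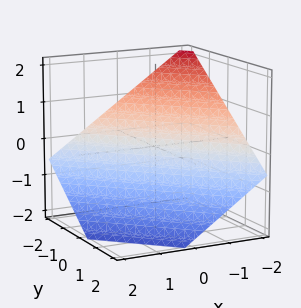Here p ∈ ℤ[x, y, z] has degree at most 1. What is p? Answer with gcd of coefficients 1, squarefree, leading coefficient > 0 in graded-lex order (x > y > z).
2*x + 2*y + 3*z + 2

Degree: every cross-section is a straight line — this is a plane, so deg p = 1.
Against the integer gridlines: it crosses the x-axis at the gridline x = -1; one y-axis crossing is at y = -1.
Together with the visible shape, these determine p as stated.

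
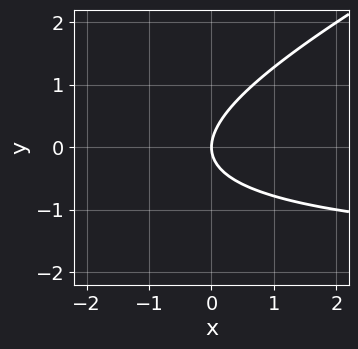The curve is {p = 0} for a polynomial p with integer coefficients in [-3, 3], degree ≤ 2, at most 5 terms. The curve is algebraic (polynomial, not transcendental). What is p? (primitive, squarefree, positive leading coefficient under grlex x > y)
x*y - 2*y^2 + 2*x

First, deg p = 2. No degree-1 curve has this shape.
Then, checking where it meets the axes: it crosses the y-axis at the gridline y = 0; it meets the x-axis at x = 0 (among the integer gridlines).
Finally, the integer polynomial consistent with all of this is the stated p.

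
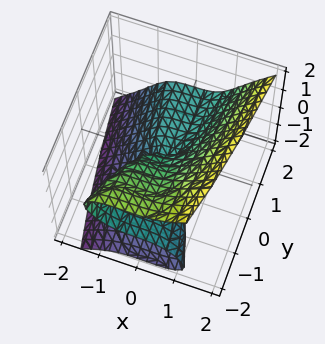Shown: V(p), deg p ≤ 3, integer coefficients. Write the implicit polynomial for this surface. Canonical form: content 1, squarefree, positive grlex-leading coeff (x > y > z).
2*x^3 + x^2*z - 2*z^3 - 2*y*z

Degree: a generic line meets the surface in up to 3 points, so deg p = 3.
Observable constraints: the visible y-axis segment lies entirely on the surface; one z-axis crossing is at z = 0.
Together with the visible shape, these determine p as stated.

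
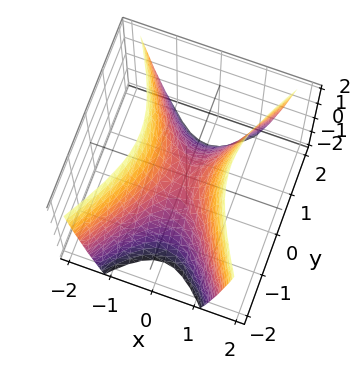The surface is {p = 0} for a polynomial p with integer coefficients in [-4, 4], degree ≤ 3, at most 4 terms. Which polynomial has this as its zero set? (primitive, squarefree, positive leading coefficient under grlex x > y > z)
2*x^2 - y^2 - z

1. The degree is 2 — a saddle surface; a quadric.
2. Symmetries: it's symmetric under x → −x, forcing even powers of x; it's symmetric under y → −y, forcing even powers of y.
3. Checking where it meets the axes: it crosses the z-axis at the gridline z = 0; it crosses the y-axis at the gridline y = 0; it crosses the x-axis at the gridline x = 0.
4. Matching integer coefficients to the picture gives p.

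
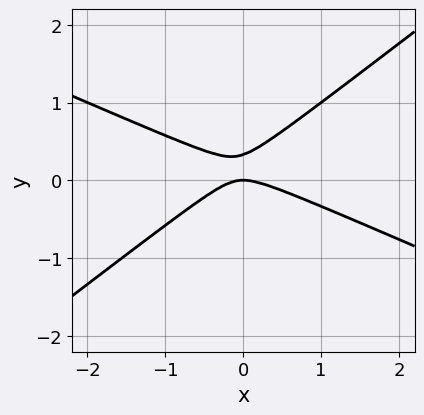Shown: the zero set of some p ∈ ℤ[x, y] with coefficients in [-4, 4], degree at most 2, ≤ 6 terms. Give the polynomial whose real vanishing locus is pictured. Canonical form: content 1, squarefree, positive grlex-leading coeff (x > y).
x^2 + x*y - 3*y^2 + y

(a) deg p = 2. The shape is more complex than any degree-1 curve.
(b) Observable constraints: one x-axis crossing is at x = 0; it crosses the y-axis at the gridline y = 0.
(c) Fitting integer coefficients to these (and the overall shape) gives p.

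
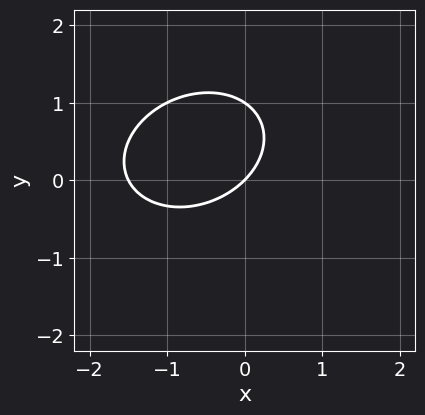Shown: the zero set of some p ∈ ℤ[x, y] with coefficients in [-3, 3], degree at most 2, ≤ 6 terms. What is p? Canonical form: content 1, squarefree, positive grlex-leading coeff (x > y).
2*x^2 - x*y + 3*y^2 + 3*x - 3*y

1. Degree: the shape is more complex than any degree-1 curve, so deg p = 2.
2. Observable constraints: among the integer gridlines, it crosses the y-axis at y ∈ {0, 1}; one x-axis crossing is at x = 0.
3. Putting this together gives p.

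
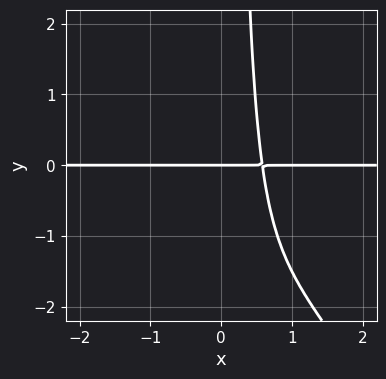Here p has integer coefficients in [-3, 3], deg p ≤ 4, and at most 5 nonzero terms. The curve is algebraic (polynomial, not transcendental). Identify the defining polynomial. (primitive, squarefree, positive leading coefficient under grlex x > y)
(a) deg p = 4. A generic line meets the curve in up to 4 points.
(b) Checking where it meets the axes: it crosses the y-axis at the gridline y = 0; every point of the x-axis in the box is on the curve.
(c) These observations pin down the coefficients.

3*x^3*y + 2*x^2*y^2 - x^2*y + 3*x*y - 2*y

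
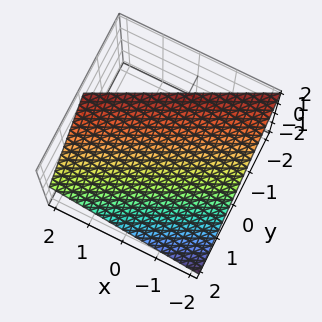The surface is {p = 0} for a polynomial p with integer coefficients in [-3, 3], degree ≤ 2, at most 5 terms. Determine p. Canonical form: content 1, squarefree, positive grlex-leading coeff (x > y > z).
deg p = 1. The surface is flat (a plane).
From the axis intercepts and sections: it crosses the y-axis at the gridline y = 1; one z-axis crossing is at z = 1; one x-axis crossing is at x = -2.
Assembling these constraints gives the stated polynomial.

x - 2*y - 2*z + 2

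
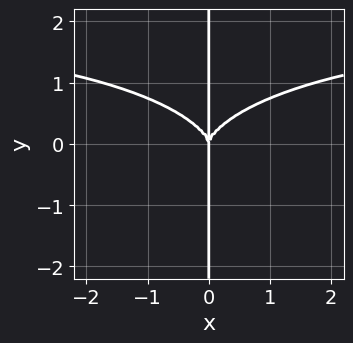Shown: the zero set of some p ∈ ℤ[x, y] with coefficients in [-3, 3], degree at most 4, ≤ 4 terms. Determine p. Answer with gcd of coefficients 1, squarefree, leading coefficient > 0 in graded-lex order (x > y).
x^3*y + 3*x*y^3 - 2*x^3

First, deg p = 4. The shape is more complex than any degree-3 curve.
Then, checking where it meets the axes: it crosses the x-axis at the gridline x = 0; every point of the y-axis in the box is on the curve.
Finally, fitting integer coefficients to these (and the overall shape) gives p.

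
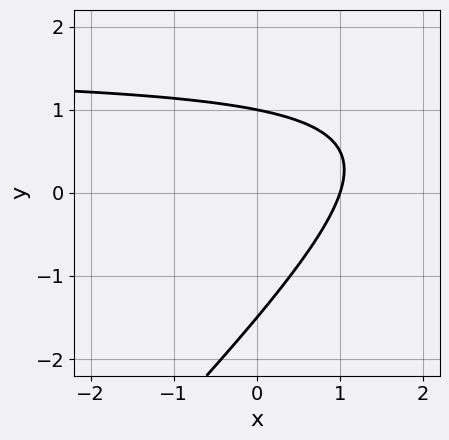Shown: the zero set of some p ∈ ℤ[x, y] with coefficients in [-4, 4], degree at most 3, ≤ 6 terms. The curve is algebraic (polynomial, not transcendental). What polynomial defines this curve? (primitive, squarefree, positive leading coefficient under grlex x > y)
First, the degree is 2 — no degree-1 curve has this shape.
Then, reading off the gridlines: it meets the y-axis at y = 1 (among the integer gridlines); one x-axis crossing is at x = 1.
Finally, together with the visible shape, these determine p as stated.

2*x*y - 2*y^2 - 3*x - y + 3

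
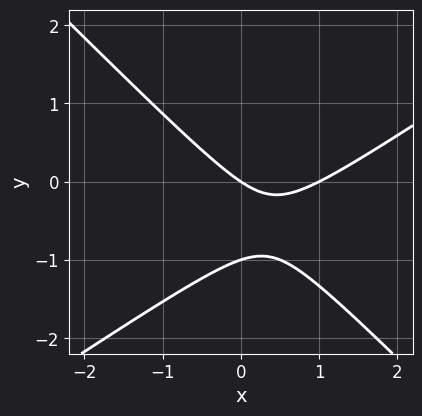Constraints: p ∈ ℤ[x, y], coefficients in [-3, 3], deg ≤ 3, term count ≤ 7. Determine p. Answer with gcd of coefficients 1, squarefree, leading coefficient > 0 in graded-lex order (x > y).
2*x^2 - x*y - 3*y^2 - 2*x - 3*y

First, degree: a generic line meets the curve in up to 2 points, so deg p = 2.
Then, from the visible intercepts: among the integer gridlines, it crosses the y-axis at y ∈ {-1, 0}; among the integer gridlines, it crosses the x-axis at x ∈ {0, 1}.
Finally, assembling these constraints gives the stated polynomial.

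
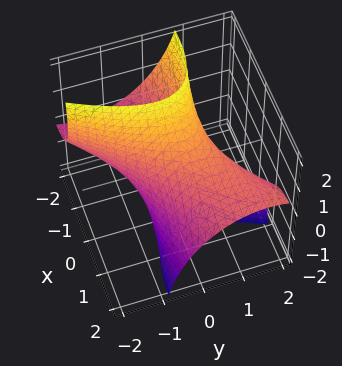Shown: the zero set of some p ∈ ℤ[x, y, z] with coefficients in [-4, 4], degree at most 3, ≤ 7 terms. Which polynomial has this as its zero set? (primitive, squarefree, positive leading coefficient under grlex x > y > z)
(a) deg p = 2. No degree-1 surface has this shape.
(b) Reading off the gridlines: the y-axis gridline crossings are at y ∈ {-1, 1}.
(c) Matching integer coefficients to the picture gives p.

x^2 - 3*x*y + 3*x*z + 2*y^2 + z^2 - 2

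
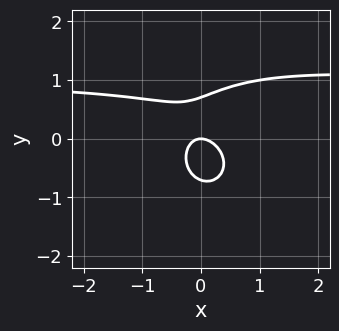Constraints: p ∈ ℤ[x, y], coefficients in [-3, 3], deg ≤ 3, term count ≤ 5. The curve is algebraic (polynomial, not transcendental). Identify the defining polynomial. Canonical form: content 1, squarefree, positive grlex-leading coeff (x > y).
deg p = 3. A generic line meets the curve in up to 3 points.
Observable constraints: one x-axis crossing is at x = 0; it crosses the y-axis at the gridline y = 0.
These observations pin down the coefficients.

2*x^2*y + 2*y^3 - 2*x^2 - x*y - y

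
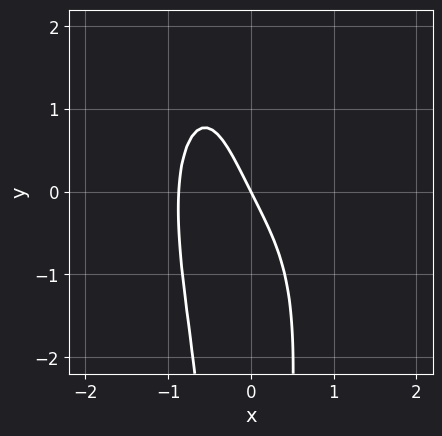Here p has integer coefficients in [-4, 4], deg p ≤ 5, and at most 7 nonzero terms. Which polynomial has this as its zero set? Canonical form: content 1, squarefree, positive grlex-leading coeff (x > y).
3*x^4 + x^3*y + x^2*y^2 + 2*x + y

First, deg p = 4. No degree-3 curve has this shape.
Next, against the integer gridlines: it meets the y-axis at y = 0 (among the integer gridlines); one x-axis crossing is at x = 0.
Finally, matching integer coefficients to the picture gives p.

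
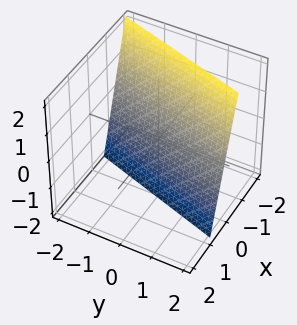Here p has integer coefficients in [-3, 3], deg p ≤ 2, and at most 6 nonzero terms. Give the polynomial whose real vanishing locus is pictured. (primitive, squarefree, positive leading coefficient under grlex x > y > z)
3*x - y + z + 2

First, the degree is 1 — the surface is flat (a plane).
Next, from the visible intercepts: one y-axis crossing is at y = 2; it meets the z-axis at z = -2 (among the integer gridlines).
Finally, solving for integer coefficients yields p as stated.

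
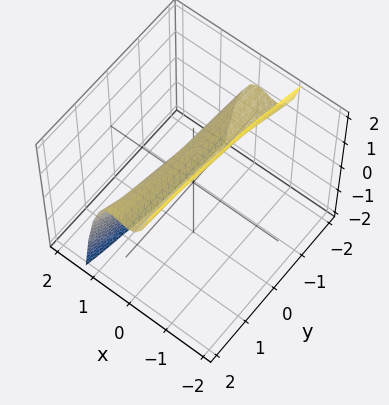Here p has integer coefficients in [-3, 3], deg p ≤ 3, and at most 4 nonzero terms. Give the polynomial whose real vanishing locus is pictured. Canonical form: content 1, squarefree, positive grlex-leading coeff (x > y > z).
1. Degree: no degree-2 surface has this shape, so deg p = 3.
2. From the axis intercepts and sections: it misses every integer gridline on the y-axis; it crosses the z-axis at the gridline z = 1.
3. Assembling these constraints gives the stated polynomial.

3*x^3 - x^2*y + z - 1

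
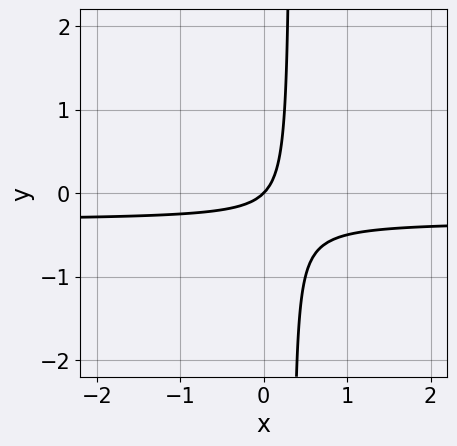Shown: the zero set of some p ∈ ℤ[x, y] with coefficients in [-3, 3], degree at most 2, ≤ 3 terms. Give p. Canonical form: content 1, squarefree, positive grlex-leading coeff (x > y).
3*x*y + x - y

First, deg p = 2. A generic line meets the curve in up to 2 points.
Then, checking where it meets the axes: it crosses the x-axis at the gridline x = 0; it crosses the y-axis at the gridline y = 0.
Finally, fitting integer coefficients to these (and the overall shape) gives p.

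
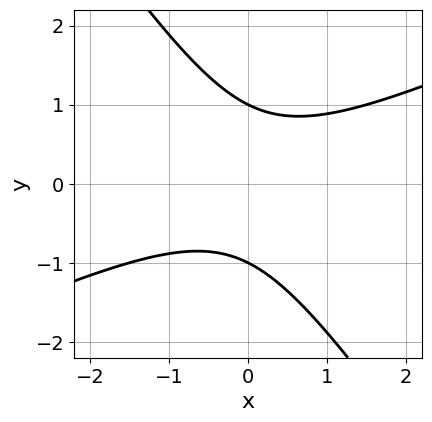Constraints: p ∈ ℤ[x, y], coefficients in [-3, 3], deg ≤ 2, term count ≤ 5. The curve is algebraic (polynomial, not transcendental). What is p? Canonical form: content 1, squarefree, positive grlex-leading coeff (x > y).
2*x^2 - 3*x*y - 3*y^2 + 3

First, the degree is 2 — a generic line meets the curve in up to 2 points.
Next, observable constraints: among the integer gridlines, it crosses the y-axis at y ∈ {-1, 1}; no x-intercept at any integer in the box.
Finally, assembling these constraints gives the stated polynomial.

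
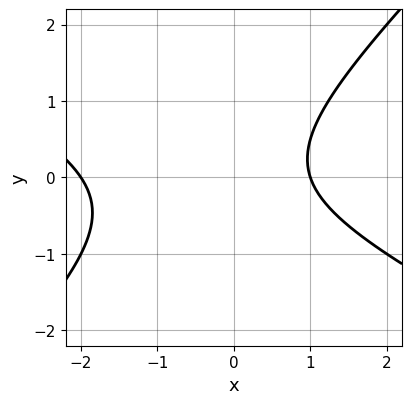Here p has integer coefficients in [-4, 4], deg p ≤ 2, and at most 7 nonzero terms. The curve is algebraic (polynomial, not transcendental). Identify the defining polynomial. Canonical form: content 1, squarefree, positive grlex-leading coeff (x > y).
First, degree: no degree-1 curve has this shape, so deg p = 2.
Next, from the visible intercepts: no y-intercept at any integer in the box; among the integer gridlines, it crosses the x-axis at x ∈ {-2, 1}.
Finally, these observations pin down the coefficients.

x^2 + x*y - 2*y^2 + x - 2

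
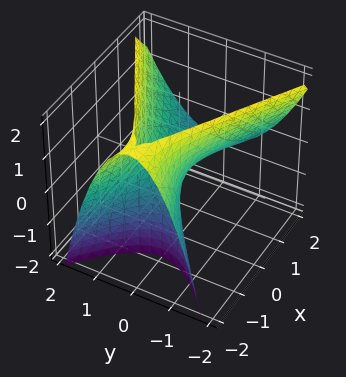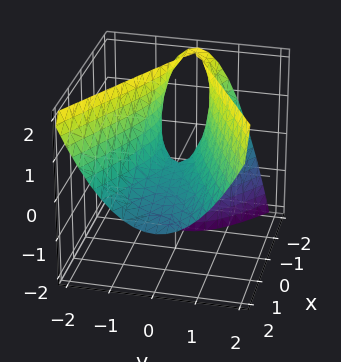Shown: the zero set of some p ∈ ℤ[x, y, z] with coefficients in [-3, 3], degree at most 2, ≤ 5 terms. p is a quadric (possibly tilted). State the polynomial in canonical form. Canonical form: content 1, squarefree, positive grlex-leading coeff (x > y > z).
(a) deg p = 2.
(b) Against the integer gridlines: it meets the z-axis at z = 0 (among the integer gridlines); it meets the x-axis at x = 0 (among the integer gridlines).
(c) These observations pin down the coefficients.

x^2 + 2*x*z - 3*y^2 + 2*z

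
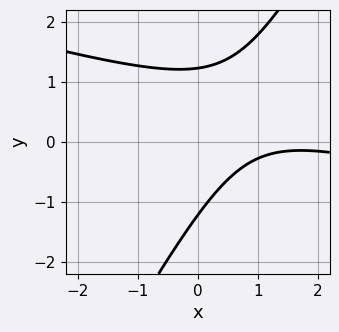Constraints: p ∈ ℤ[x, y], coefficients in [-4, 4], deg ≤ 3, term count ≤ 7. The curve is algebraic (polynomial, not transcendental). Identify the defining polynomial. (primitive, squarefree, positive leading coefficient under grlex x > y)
x^2 + 3*x*y - 2*y^2 - 3*x + 3

The degree is 2 — no degree-1 curve has this shape.
Checking where it meets the axes: no x-intercept at any integer in the box.
Together with the visible shape, these determine p as stated.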